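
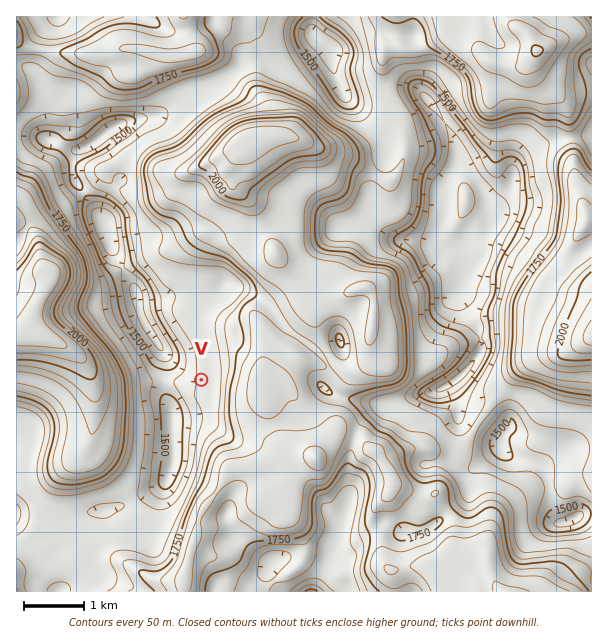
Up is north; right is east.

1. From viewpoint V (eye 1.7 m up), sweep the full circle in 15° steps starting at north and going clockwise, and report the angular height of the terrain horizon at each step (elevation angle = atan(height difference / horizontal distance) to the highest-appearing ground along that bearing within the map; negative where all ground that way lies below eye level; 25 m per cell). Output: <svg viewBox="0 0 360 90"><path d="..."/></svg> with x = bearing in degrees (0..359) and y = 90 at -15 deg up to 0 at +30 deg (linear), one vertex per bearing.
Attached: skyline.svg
<svg viewBox="0 0 360 90"><path d="M0 47l15-2 15 0 15-4 15-5 15-7 15-4 15 0 15 3 15 6 15 8 15-1 15 6 15 8 15 4 15-7 15-9 15-4 15-4 15 1 15 5 15 10 15 8 15-6"/></svg>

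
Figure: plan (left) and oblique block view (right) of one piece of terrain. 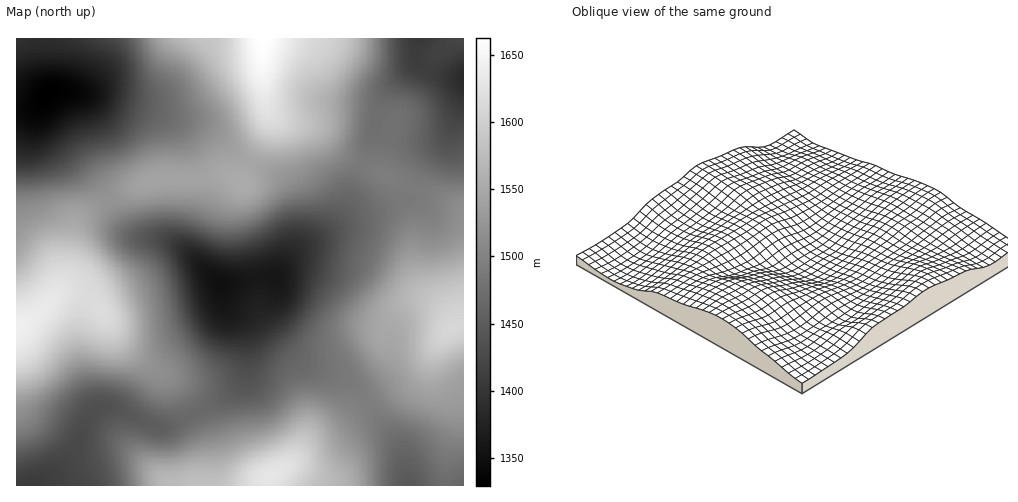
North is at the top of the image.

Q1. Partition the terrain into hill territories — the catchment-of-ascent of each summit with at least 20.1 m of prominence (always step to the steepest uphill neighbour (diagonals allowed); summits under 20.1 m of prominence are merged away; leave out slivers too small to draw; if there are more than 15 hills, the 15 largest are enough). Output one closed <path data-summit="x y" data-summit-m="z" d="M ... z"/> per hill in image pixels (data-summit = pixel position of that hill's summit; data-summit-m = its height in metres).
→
<path data-summit="263 39" data-summit-m="1663" d="M463 38l-446 0-1 72 15-1 12-7 0 7 5 8 50 64 22 40 14 14 31 5 14 6 13 9 30 29 37-7 15 1 10-15 15-15 28-18 17-19 16-45 13-27 3-13 16 6 21 5 24-1 8-4 6-6 13-30z"/><path data-summit="17 328" data-summit-m="1642" d="M42 101l-8 7-18 3 1 375 17 0 23-15 15-18 14-32 10-12 15-2 40 18 15 1 61-31 14-13 6-16-2-32-4-8-16-23-4-18-29-30-13-9-14-6-31-5-11-10-25-44-53-68z"/><path data-summit="453 327" data-summit-m="1610" d="M463 96l-17 45-22 27-10 26-9 6-45 14-62 35-21 24-14 30 0 9 6 14 14 18 17 17 15 8 26 6 19 16 19 29 20 25 11 41 54-1z"/><path data-summit="270 476" data-summit-m="1630" d="M273 277l-14 0-38 8 4 18 16 23 6 19 0 21-2 9-4 7-10 10-17 11-48 23-15-1-35-17-18 0-8 7-14 32-10 14-9 10-22 14 374 1-5-24-5-17-20-25-19-29-19-16-26-6-15-8-17-17-14-18-6-14 0-9 12-23z"/>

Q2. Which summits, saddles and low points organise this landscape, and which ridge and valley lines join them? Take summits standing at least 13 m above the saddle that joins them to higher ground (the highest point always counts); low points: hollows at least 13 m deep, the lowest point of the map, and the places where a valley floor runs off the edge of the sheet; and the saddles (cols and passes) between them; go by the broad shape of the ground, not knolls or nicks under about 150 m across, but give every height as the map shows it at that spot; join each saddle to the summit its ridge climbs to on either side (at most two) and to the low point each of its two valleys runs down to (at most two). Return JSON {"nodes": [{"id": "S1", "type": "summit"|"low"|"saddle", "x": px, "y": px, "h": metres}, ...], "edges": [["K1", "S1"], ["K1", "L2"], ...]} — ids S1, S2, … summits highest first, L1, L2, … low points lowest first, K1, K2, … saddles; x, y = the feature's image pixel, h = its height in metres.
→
{"nodes": [
{"id": "S1", "type": "summit", "x": 263, "y": 40, "h": 1663},
{"id": "S2", "type": "summit", "x": 18, "y": 328, "h": 1642},
{"id": "S3", "type": "summit", "x": 270, "y": 476, "h": 1630},
{"id": "S4", "type": "summit", "x": 454, "y": 327, "h": 1610},
{"id": "L1", "type": "low", "x": 50, "y": 92, "h": 1329},
{"id": "L2", "type": "low", "x": 221, "y": 284, "h": 1350},
{"id": "L3", "type": "low", "x": 463, "y": 78, "h": 1383},
{"id": "L4", "type": "low", "x": 28, "y": 485, "h": 1406},
{"id": "L5", "type": "low", "x": 409, "y": 485, "h": 1445},
{"id": "K1", "type": "saddle", "x": 109, "y": 200, "h": 1521},
{"id": "K2", "type": "saddle", "x": 368, "y": 404, "h": 1494},
{"id": "K3", "type": "saddle", "x": 362, "y": 163, "h": 1488},
{"id": "K4", "type": "saddle", "x": 195, "y": 413, "h": 1468},
{"id": "K5", "type": "saddle", "x": 257, "y": 278, "h": 1361}],
"edges": [["K1", "S1"], ["K1", "S2"], ["K1", "L1"], ["K1", "L2"], ["K2", "S3"], ["K2", "S4"], ["K2", "L2"], ["K2", "L5"], ["K3", "S1"], ["K3", "L2"], ["K3", "L3"], ["K4", "S2"], ["K4", "S3"], ["K4", "L2"], ["K4", "L4"], ["K5", "S1"], ["K5", "S3"], ["K5", "L2"]]}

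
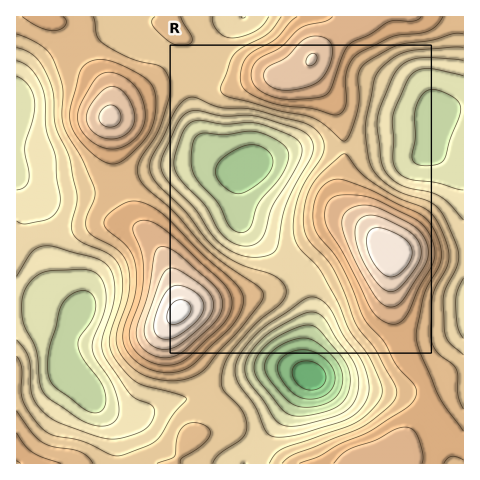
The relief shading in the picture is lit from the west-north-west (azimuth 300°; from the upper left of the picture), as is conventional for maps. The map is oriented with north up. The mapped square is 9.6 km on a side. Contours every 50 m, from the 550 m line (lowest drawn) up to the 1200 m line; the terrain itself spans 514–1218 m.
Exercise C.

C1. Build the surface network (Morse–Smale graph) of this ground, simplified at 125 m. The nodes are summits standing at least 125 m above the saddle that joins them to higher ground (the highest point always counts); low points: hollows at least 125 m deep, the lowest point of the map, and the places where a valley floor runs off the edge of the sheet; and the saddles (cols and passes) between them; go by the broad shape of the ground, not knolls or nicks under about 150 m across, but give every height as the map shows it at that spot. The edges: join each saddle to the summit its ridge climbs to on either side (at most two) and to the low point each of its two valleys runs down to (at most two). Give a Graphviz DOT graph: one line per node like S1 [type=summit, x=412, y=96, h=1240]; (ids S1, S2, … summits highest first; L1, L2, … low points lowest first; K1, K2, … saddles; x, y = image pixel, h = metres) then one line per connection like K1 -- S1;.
graph terrain {
  S1 [type=summit, x=179, y=312, h=1218];
  S2 [type=summit, x=390, y=252, h=1199];
  S3 [type=summit, x=110, y=117, h=1115];
  S4 [type=summit, x=312, y=60, h=1104];
  L1 [type=low, x=311, y=376, h=514];
  L2 [type=low, x=248, y=168, h=615];
  L3 [type=low, x=70, y=374, h=653];
  L4 [type=low, x=435, y=118, h=676];
  K1 [type=saddle, x=425, y=386, h=956];
  K2 [type=saddle, x=120, y=185, h=930];
  K3 [type=saddle, x=344, y=147, h=898];
  K4 [type=saddle, x=214, y=393, h=856];
  K5 [type=saddle, x=301, y=276, h=819];
  K6 [type=saddle, x=260, y=446, h=818];
  K1 -- S2;
  K1 -- L1;
  K1 -- L4;
  K2 -- S1;
  K2 -- S3;
  K2 -- L2;
  K2 -- L3;
  K3 -- S2;
  K3 -- S4;
  K3 -- L2;
  K3 -- L4;
  K4 -- S1;
  K4 -- L1;
  K4 -- L3;
  K5 -- S1;
  K5 -- S2;
  K5 -- L1;
  K5 -- L2;
  K6 -- S1;
  K6 -- S2;
  K6 -- L1;
}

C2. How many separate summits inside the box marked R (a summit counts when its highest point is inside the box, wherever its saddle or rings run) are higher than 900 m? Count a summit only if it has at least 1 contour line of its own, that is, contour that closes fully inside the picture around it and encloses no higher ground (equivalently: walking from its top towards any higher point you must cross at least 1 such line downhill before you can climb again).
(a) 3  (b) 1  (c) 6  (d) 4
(a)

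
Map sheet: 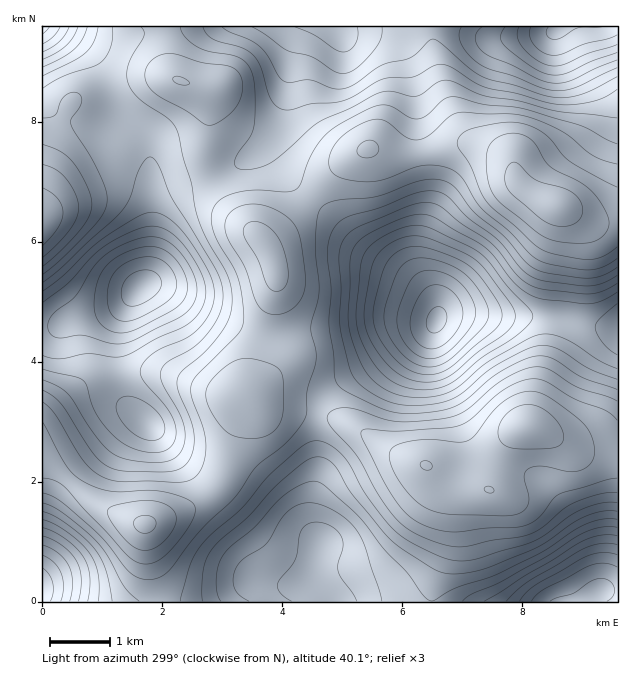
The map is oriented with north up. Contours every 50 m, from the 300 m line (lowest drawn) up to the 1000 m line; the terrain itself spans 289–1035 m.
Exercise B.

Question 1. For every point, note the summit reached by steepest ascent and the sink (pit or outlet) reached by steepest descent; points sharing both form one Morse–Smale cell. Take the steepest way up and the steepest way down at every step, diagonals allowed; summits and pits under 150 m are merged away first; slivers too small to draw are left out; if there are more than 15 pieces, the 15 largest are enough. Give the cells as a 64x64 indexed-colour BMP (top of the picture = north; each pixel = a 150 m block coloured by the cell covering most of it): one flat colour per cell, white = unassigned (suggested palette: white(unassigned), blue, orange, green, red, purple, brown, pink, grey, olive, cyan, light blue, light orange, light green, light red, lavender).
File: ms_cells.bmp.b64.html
<image width="64" height="64" href="data:image/bmp;base64,Qk12CAAAAAAAAHYAAAAoAAAAQAAAAEAAAAABAAQAAAAAAAAIAAATCwAAEwsAABAAAAAAAAAA////ALR3HwAOf/8ALKAsACgn1gC9Z5QAS1aMAMJ34wB/f38AIr28AM++FwDox64AeLv/AIrfmACWmP8A1bDFAIiIiIiIiIZmZmZmZmZmZmZERERERERERERERERERLu7iIiIiIiIhmZmZmZmZmZmZERERERERERERERERERERESIiIiIiIiGZmZmZmZmZmZERERERERERERERERERERERIiIiIiIiGZmZmZmZmZmZkREREREREREREREREREREREiIiIiIiIZmZmZmZmZmZmRERERERERERERERERERERESIiIiIiIhmZmZmZmZmZmZkRERERERERERERERERERERIiIiIiIiGZmZmZmZmZmZmREREREREREREREREREREREiIiIiIiIZmZmZmZmZmZmZERERERERERERERERERERESIiIiIiIZmZmZmZmZmZmZERERERERERERERERERERERIiIiIiCIiJmZmZmZmZmZkREREREREREREREREREREREiIiIgiIiIiJmZmZmZmZmRERERERERERERERERERERESIiIIiIiIiIiJmZmZmZmZERERERERERERERERERERERIiIIiIiIiIiIiZmZmZmZkREREREREREREREREREREREiIIiIiIiIiIiImZmZmZmRERERERERERVVURERERERESIIiIiIiIiIiIiZmZmZmZEREREREREVVVVRERERERERCIiIiIiIiIiIiImZmZmZkRERERERFVVVVVEREREREREIiIiIiIiIiIiIiZmZmZmRERERERVVVVVVVRERERERFUiIiIiIiIiIiIiJmZmZmZEREREVVVVVVVVVERERFVVVSIiIiIiIiIiIiImZmZmZkRERFVVVVVVVVVVRERVVVVVIiIiIiIiIiIiIiJmZmZmRERFVVVVVVVVVVVVVVVVVVUiIiIiIiIiIiIiImZmZmZkVVVVVVVVVVVVVVVVVVVVVSIiIiIiIiIiIiIiZmMzMzVVVVVVVVVVVVVVVVVVVVVVIiIiIiIiIiIiIiIjMzMzNVVVVVVVVVVVVVVVVVVVVVUiIiIiIiIiIiIiIiMzMzMzVVVVVVVVVVVVVVVVVVVVVSIiIiIiIiIiIiIiIjMzMzM1VVVVVVVVVVVVVVVVVVVVIiIiIiIiIiIiIiIiIzMzMzM1VVVVVVVVVVVVVVVVVVUiIiIiIiIiIiIiIiIjMzMzMzM1VVVVVVVVVVVVVVVVVSIiIiIiIiIiIiIiIiMzMzMzMzNVVVVVVVVVVVVVVVVVIiIiIiIiIiIiIiIiIjMzMzMzMzVVVVVVVVVVVVVVVVUiIiIiIiIiIiIiIiIiMzMzMzMzMzVVVVVVVVVVVVVVVSIiIiIiIiIiIiIiIiIzMzMzMzMzMzVVVVVVVVVVVVVTd3ciIiIiIiIiIiIiIjMzMzMzMzMzM1VVVVVVVVUzMzN3d3dyIiIiIiIiIiIiMzMzMzMzMzMzMzMzMzMzMzMzM3d3d3dyIiIiIiIiIiIzMzMzMzMzMzMzMzMzMzMzMzMzd3d3d3ciIiIiIiIiIjMzMzMzMzMzMzMzMzMzMzMzMzN3d3d3d3IiIiIiIiIiMzMzMzMzMzMzMzMzMzMzMzMzM3d3d3d3dyIiIiIiIiIzMzMzMzMzMzMzMzMzMzMzMzMzd3d3d3d3IiIiIiIiIjMzMzMzMzMzMzMzMzMzMzMzMzN3d3d3d3ciIiIiIiIjMzMzMzMzMzMzMzMzMzMzMzMzM3d3d3d3dyIiIiIiIiMzMzMzMzMzMzMzMzMzMzMzMzMzd3d3d3d3IiIiIiIiEzMzMzMzMzMzMzMzMzMzMzMzMzN3d3d3d3ciIiIiIiEREzMzMzMzMzMzMzMzMzMzMzMzM3d3d3d3dyIiIiIiERERMzMzMzMzMzMzMzMzMzMzMzERd3d3d3d3IiIiIiERERETMzMzMzMzMzMzMzMzMzMRERF3d3d3d3ciIiIiERERERMzMzMzMzMzMzMzMzMzEREREXd3d3d3dyIiIiERERERETMzMzMzMzMzMzMzMxERERERd3d3d3d3IiIiIREREREREzMzMzMzMzMzMzMxERERERF3d3d3d3ciIiIhERERERERMzMzMzMzMzMzMzEREREREXd3d3d3dyIiIhERERERERETMzMzMzMzMzMzERERERERl3d3d3d3IiIiERERERERERETMzMzMzMzMzERERERERGXd3d3d3ciIiIREREREREREREREREREzMxEREREREREZd3d3d3ciIiIhERERERERERERERERERERERERERERERmXd3d3ciIiIiERERERERERERERERERERERERERERERGZd3d3ciIiIiIREREREREREREREREREREREREREREREZmXd3ciIiIiIiERERERERERERERERERERERERERERERmZd3dyIiIiIiIRERERERERERERERERERERERERERERGZmZd3IiIiIiIhEREREREREREREREREREREREREREREZmZmZoiIiIiIRERERERERERERERERERERERERERERERmZmZmqqqqhERERERERERERERERERERERERERERERERGZmZmqqqqqEREREREREREREREREREREREREREREREREZmZmaqqqqoRERERERERERERERERERERERERERERERERmZmaqqqqqhERERERERERERERERERERERERERERERERGZmqqqqqqqEREREREREREREREREREREREREREREREREZmqqqqqqqoRERERERERERERERERERERERERERERERER"/>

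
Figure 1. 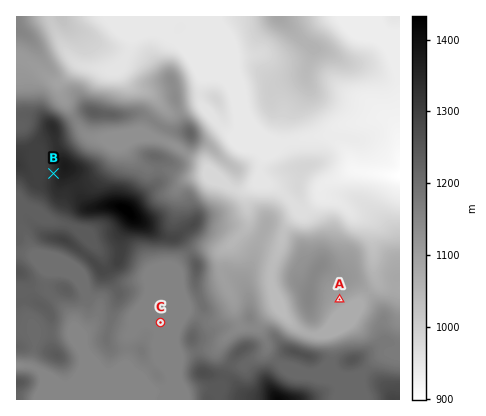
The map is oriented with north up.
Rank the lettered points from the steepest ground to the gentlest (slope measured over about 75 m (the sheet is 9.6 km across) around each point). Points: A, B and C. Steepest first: B A C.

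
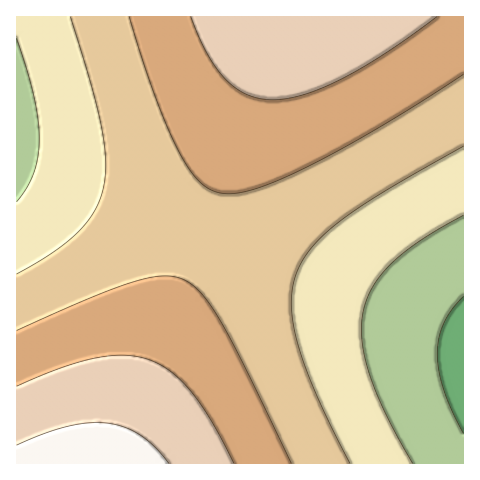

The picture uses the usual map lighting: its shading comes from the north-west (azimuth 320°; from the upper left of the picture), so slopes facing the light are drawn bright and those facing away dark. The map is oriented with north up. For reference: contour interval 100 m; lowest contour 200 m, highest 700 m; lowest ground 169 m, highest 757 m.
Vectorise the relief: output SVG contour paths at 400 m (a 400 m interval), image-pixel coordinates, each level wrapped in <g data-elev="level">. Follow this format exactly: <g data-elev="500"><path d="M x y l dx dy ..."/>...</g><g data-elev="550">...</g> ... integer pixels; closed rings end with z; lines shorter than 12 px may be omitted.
<g data-elev="400"><path d="M350 463l-33-66-19-51-5-21-2-19 1-16 4-16 7-14 9-12 12-13 16-14 45-30 78-45"/><path d="M70 17l21 66 10 43 5 34-2 27-9 23-17 22-25 20-36 22"/></g>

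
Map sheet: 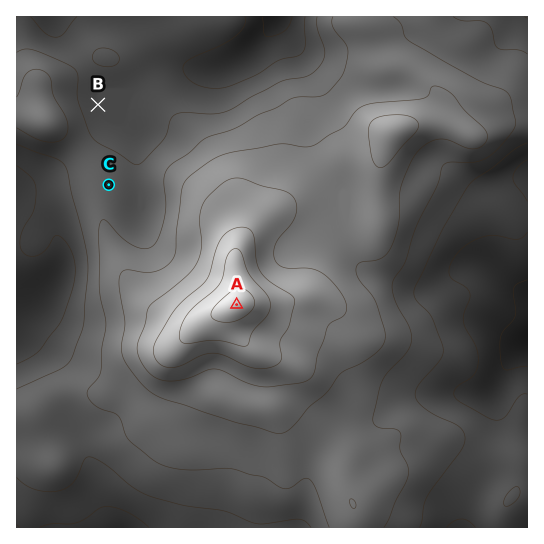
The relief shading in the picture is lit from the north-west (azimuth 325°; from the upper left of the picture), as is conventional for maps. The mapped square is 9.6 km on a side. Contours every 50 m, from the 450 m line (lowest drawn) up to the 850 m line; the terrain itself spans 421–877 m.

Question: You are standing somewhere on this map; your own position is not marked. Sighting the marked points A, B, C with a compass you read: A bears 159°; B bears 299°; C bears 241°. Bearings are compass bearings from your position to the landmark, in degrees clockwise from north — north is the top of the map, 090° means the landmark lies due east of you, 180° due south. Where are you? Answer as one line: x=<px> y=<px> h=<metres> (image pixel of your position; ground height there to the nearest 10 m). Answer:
x=176 y=148 h=570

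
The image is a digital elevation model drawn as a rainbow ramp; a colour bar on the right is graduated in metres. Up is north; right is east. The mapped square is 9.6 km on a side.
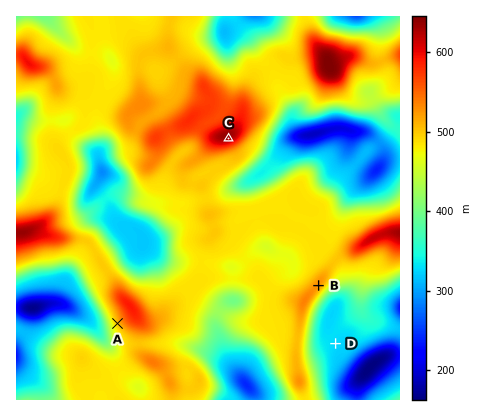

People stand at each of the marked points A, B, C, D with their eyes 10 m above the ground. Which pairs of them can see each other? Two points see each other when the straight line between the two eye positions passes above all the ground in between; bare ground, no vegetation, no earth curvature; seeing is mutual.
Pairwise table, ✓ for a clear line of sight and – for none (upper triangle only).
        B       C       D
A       –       –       –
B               ✓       ✓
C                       –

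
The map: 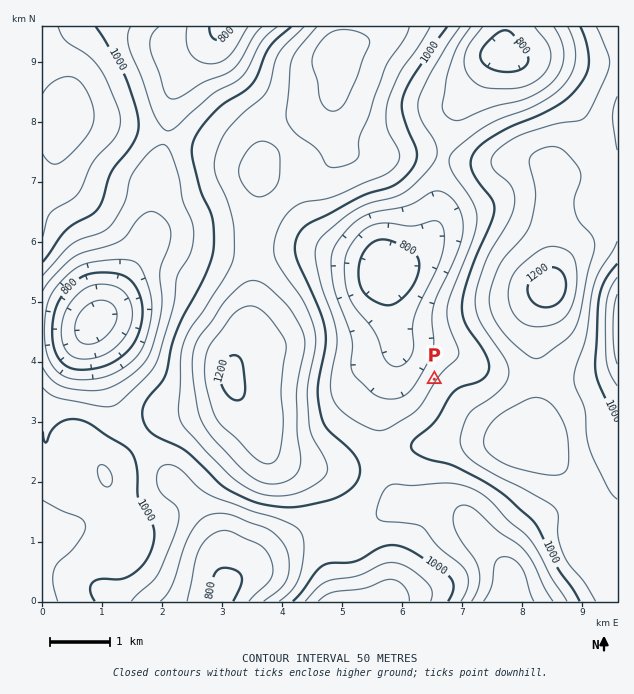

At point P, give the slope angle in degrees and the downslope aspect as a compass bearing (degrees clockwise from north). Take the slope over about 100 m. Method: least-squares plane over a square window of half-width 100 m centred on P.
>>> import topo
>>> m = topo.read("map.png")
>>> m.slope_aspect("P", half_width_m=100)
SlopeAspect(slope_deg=10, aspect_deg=303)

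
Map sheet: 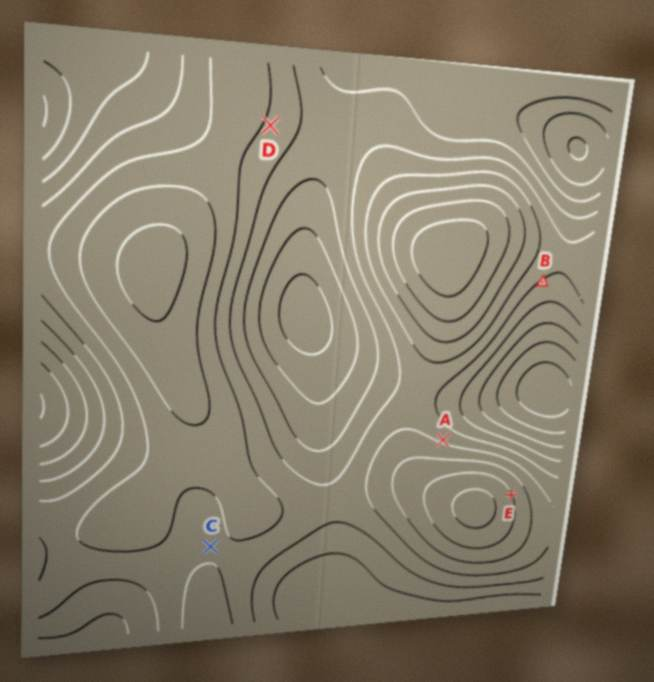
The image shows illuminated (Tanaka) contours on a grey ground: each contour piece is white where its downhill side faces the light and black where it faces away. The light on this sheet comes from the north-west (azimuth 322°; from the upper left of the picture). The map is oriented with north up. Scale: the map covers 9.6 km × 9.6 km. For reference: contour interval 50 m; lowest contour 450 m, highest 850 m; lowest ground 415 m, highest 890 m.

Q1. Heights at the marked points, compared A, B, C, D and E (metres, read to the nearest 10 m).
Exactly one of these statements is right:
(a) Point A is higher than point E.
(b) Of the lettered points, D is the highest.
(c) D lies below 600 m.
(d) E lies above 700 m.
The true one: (d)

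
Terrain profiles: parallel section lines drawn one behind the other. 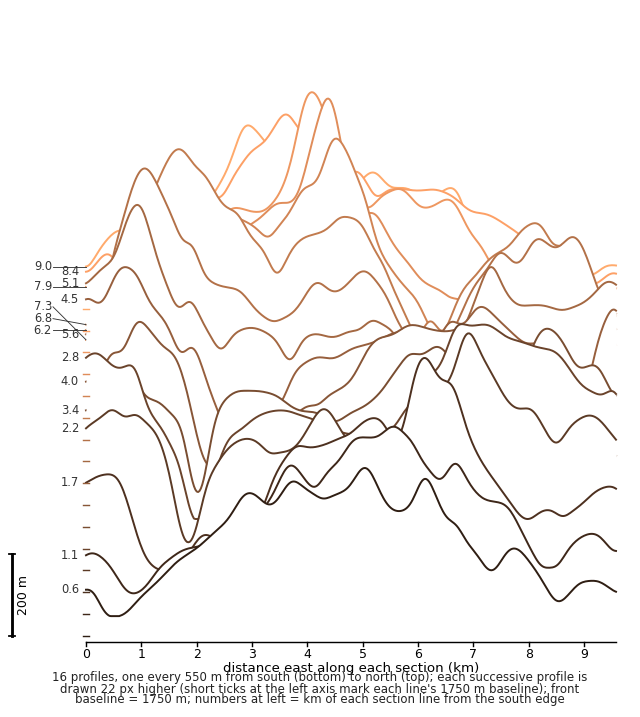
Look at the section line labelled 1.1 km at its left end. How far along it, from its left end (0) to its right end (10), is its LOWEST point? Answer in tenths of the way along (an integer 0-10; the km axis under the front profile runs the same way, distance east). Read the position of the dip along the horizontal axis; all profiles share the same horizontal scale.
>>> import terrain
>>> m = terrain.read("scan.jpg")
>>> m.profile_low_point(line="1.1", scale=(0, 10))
1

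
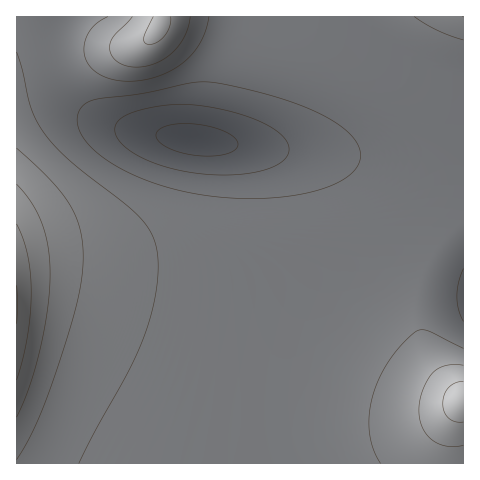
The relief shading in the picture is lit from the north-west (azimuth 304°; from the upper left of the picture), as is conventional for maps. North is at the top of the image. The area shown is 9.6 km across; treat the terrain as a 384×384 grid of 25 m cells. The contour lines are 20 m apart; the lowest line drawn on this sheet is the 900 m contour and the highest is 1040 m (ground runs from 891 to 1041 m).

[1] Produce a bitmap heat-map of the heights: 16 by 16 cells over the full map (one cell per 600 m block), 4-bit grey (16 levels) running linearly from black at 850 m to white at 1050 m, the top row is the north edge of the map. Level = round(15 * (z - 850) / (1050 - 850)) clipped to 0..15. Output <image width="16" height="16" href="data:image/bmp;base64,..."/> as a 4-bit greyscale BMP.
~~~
<image width="16" height="16" href="data:image/bmp;base64,Qk32AAAAAAAAAHYAAAAoAAAAEAAAABAAAAABAAQAAAAAAIAAAAATCwAAEwsAABAAAAAAAAAAAAAAABEREQAiIiIAMzMzAERERABVVVUAZmZmAHd3dwCIiIgAmZmZAKqqqgC7u7sAzMzMAN3d3QDu7u4A////AJmIiIiIiImaqYiIiIiIiau5mIiIiIiJq8qYiIiIiIiaypmIiIiIiIjbmYiIiIiIh9upiIiIiIiH26mIiIiIiIfLqYiId3d3d7qYh3d3d3d3qYdlVVZnd3eYdkQ0RWZ3d4d2VVVmd3d3iHiHd3d3d3eIiqmHd3d3d4iJu5h4d3iJ"/>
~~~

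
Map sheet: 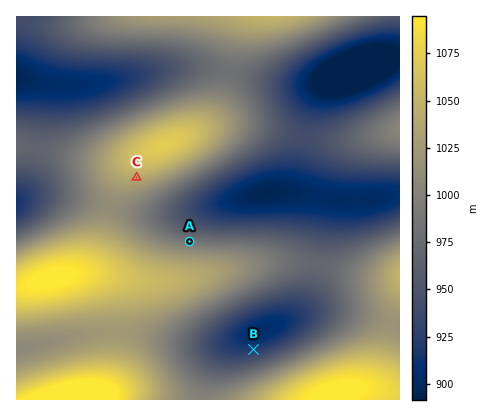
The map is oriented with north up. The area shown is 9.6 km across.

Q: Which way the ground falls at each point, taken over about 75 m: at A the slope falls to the N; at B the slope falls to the N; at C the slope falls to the S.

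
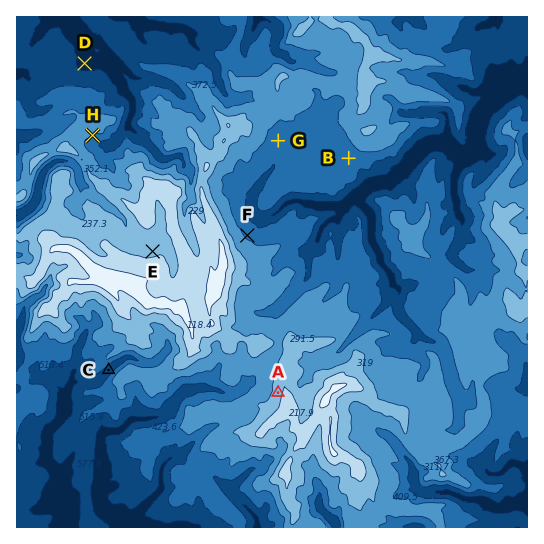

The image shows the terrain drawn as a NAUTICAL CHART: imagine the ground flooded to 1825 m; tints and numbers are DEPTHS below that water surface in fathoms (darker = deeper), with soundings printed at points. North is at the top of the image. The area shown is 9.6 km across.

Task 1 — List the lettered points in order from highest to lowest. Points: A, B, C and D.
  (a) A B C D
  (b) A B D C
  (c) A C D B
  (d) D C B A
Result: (a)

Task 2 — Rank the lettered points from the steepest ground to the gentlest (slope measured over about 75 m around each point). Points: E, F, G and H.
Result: H F E G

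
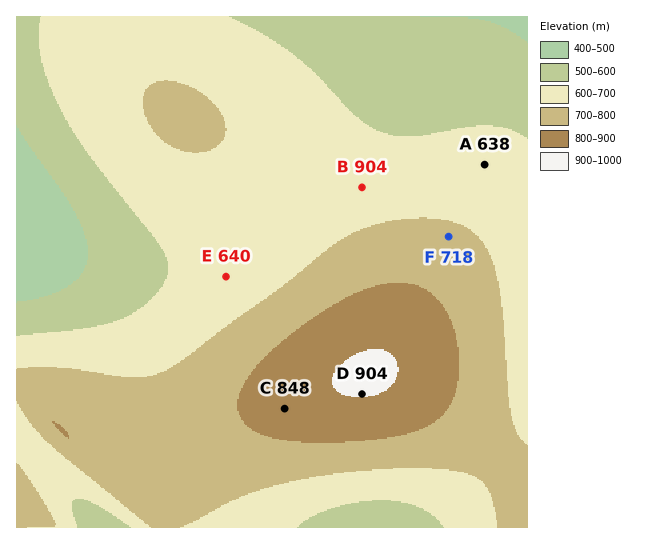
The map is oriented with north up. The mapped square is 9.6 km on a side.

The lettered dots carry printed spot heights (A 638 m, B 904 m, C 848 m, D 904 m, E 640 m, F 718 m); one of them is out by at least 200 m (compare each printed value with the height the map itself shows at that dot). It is B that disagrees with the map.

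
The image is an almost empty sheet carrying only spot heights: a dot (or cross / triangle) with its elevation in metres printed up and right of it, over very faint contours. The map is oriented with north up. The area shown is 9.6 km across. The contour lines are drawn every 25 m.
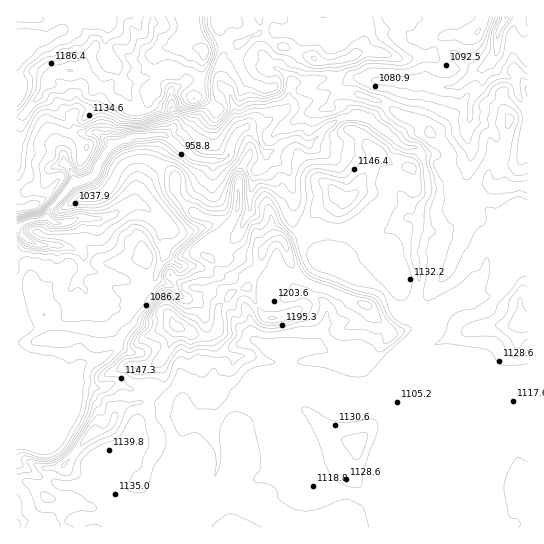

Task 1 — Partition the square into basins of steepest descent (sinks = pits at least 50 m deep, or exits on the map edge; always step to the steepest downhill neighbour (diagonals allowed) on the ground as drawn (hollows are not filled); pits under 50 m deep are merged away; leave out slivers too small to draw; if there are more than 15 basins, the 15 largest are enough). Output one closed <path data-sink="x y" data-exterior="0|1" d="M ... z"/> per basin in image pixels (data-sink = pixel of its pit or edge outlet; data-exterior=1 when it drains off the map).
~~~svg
<path data-sink="17 227" data-exterior="1" d="M363 16l-180 0 2 18-4 7-10 6-10 2-16 22-22 10-10 2-7 5-9-1-6-10-9-8-27 2-7 4-1 8-7 12-12 15-6 6-6 2 0 363 14 2 7 4 9 10 13 4 4 8-2 12 4 7 463-1 0-340-22-2-13 2-7-3-12 5-19 2-10-20 3-5 0-13-8-12-11-8 0-3-7-7-27-11-14-11-24-8-10 0-11-8 0-23 19-7 8-10z"/><path data-sink="506 17" data-exterior="1" d="M527 16l-162 0-2 29-8 10-19 7 1 11-2 9 7 9 5 2 10 0 24 8 14 11 27 11 7 7 0 3 11 8 8 12 0 13-3 5 10 20 19-2 12-5 7 3 34 0z"/><path data-sink="17 53" data-exterior="1" d="M182 16l-165 0-1 101 6-1 6-6 12-15 7-12 1-8 7-4 27-2 9 8 6 10 6 1 10-5 10-2 22-10 16-22 10-2 10-6 4-7 0-11z"/><path data-sink="17 527" data-exterior="1" d="M26 481l-10 1 0 45 47 1-2-25-15-6-9-10z"/>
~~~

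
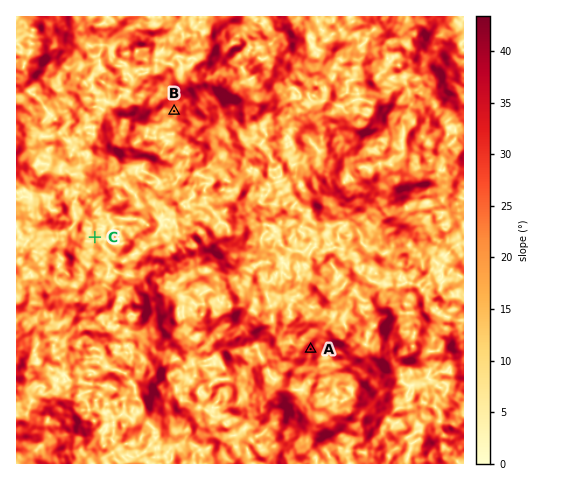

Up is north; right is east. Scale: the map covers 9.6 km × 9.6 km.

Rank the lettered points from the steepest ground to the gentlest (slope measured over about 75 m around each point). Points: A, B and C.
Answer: A B C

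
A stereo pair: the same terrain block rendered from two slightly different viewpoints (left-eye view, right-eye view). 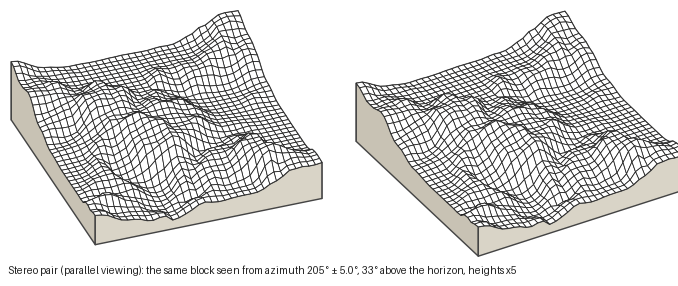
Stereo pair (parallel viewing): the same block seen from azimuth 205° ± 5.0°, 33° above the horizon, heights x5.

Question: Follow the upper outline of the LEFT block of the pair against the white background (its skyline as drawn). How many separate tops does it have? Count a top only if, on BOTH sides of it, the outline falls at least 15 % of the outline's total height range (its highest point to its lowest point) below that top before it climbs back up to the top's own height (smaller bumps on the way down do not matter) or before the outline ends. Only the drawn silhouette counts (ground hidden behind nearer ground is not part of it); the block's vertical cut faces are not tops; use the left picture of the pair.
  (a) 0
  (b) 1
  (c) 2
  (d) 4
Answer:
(b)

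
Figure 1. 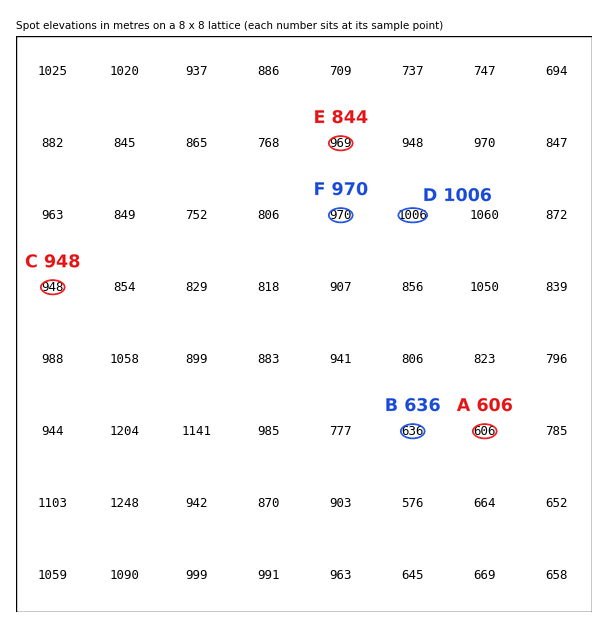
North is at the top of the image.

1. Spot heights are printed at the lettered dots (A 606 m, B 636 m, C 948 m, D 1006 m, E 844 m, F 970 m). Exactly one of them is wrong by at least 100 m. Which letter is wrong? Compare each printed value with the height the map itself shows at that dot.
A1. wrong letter E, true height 969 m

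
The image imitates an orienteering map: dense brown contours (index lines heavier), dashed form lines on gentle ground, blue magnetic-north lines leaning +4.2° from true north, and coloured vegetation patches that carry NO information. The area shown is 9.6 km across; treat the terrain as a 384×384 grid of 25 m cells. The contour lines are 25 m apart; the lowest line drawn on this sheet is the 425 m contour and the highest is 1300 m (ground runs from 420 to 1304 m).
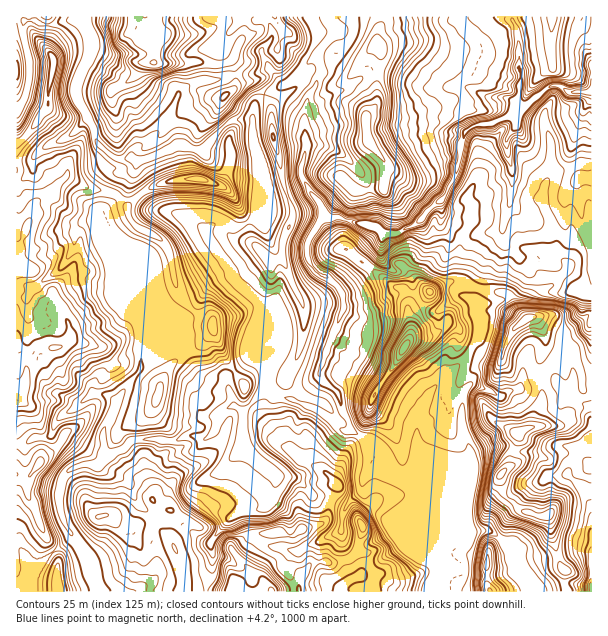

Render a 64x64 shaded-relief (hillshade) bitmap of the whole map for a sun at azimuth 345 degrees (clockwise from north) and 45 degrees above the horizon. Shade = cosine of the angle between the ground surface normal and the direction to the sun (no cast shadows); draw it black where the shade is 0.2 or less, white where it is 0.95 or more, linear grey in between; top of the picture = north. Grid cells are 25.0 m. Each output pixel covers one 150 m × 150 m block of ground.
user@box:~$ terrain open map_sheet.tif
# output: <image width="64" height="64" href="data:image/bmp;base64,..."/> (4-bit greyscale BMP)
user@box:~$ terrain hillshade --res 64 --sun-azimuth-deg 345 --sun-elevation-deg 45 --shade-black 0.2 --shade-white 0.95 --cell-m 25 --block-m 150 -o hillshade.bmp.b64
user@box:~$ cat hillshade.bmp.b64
<image width="64" height="64" href="data:image/bmp;base64,Qk12CAAAAAAAAHYAAAAoAAAAQAAAAEAAAAABAAQAAAAAAAAIAAATCwAAEwsAABAAAAAAAAAAAAAAABEREQAiIiIAMzMzAERERABVVVUAZmZmAHd3dwCIiIgAmZmZAKqqqgC7u7sAzMzMAN3d3QDu7u4A////AKq7upqqmIibu6qs3Ku727qJmau7mJdnqrup3LuqmJhCqru5mqqpiIq6qqzcy7zMy4iImrupmYiqu6m6u6mIh1SqvLmaqqmIiaqqrM3M3Lu8p3iImru7uqqrqqiqqZmahaqb2pqqqZiZmqqszM3dy73Lq6iJrMzLqqq7uJqqqrunqYe8qpmJmZmaqqzLzMy6qs3d25qazLqqu7zpqqqImZeZhou5dniZqquped/suoiGiszcibu6qqq7zfuIiGZ4h5mJmqdVaJqqu6l27//tyrh2esqHm6qqqqq86lRDRVZ3mZmqhmd5q6q7q7qv////7cp3uriaqqqqqqd2MQJFRXeYmKqIq6q8uqq9zLrO///u7bjO2YmaqqqqpzRUWKhWd5iXqpvd3Myqu7zcqqu83t3dyJ7rmZmqqqq5RHre7ZeIiYebvd3t27q6rMu7uqq93cuoW9yqqqqqqrp2nN7/2ZiYZoze3u3LzLl5zMu7u7ztuqlnvLu7qqqqupiJvO7sqZlCa+7u3LzNy2WLu7u7q7uqq4eru7q6qqq6qnVoq8uYu2EWvd3czMzNuGeru6qod5vMl5q7maqqqqq9pUVnmqnMpRFYm83czLzMqIq6qXZprMy4mqqZmqmZqb3adniJq8zbYjZ5q93dy7vLmKqnZ5u8zMqqqZmZmYmYrNqHipmrq822RXmXnMy7ury5qpiau7u83KqImamZmZZ5qGVWd4mIm9tlaalmZmeamrmaqru8y7zMZmiZqpmahEaahTI0V4dnzsdXu5dVZ4mZu5q8zMzcu7ggWJmqqqqFWd7al3dmdnZ87Hasupd4iamrqszd3dy6t0A3mZqqqoet7u3MuoZ4h2e9uJu7qHeJmIqozN3cy6uogxaJmqqqme7t3bu7p5mZdWm5iru6d4mZmYacy7uru6q6A3mauqq+3MzMuqqpqYd1Vphnq7uXiJmamHqpmrzKrM5QSImrqd+2eru6qZqphmd2eGaLzKd4iJmsmaqZq7ms3tAFiJq6rIRXmqqqqqqYd3Voh2rMyGd2eLy6u6iKu7ze2ABHiaqqp1iaqqqru5l3VlV5mbzKhlVWq7q7uHjMu93LEANoibvKeJqZqqu7qodmVWeaq7uodkWKqqu5d7y7zMugADaHrMyXmpmqq7u7uoiamImqq7qXVWmqq7p3nMu8zNkiI3ebzLV5mJq7u7zLqrvLmaqqqqh1WKqquod8y7vM3pd0V4rMxkZ4mru7u7u6qry6qqqqupZXmqqqh2rMu6veyrl5mrvMZXeKqbuqqrqru7qqqqrMuXeaqqmHeMy6mr3KvKqqvN7syprLu7qru7u7uqqpms3bupmqmZiHu6mJvLh7yqqs7///7N6sy7u7uqqqqqmazdzLqImKqqqqqYm8t0e7qqvv////7prNy7qZqqqqqaq8zLqYeJu8y4mImszMqJmqvM3u3Lu7h4zbqYmqqqqqqru7qZhnm8zJZ3i+7d/surzd3czLmJqYiMyqmaqqqqqqu7qpmHeau2Vmeu7e7u7dzN3cy7u5iaupi7q6qqqqqpq7upmIqIjGRFes/tzdzd3czMy7u7uZqqqZyrqqqpmamrupmIvJd7iHesz//t3c3MzMy7u7u7mqqqq6qqqYeKqquqmqvcpUrMzMy+//3dzLu7vLu7u7uqmaqruqqYeLy7uqqrzdy1Fu7+3cvf/+3cuqq7vMy7u6uoiJm6qpis3Muqqqq8vMgiv/67pkSu/dy6mau7u7u7q7mHeJqqmbzMupmZhoqry2N8yTABIQTe27qpm8uqu7usupd4iJmqd4iHd2VDeaq7mIcwAAATID7sqqqauqqru7zLqHh3ebyDESIhERV5qpuahDRCIBMxA826qpq7qqq7vMy6d3ibzdkwAAACZ3mqmpoyV5l2VEMgXtuqqsu6qbvLzMuHm8zN7sp2VpuoeaqYp0V6vLqFZ3Qd7Kqry7upqrm8zKibu7ze//7u7riJqZepq8zLqpeJqUfsupvLy6qZmKzMyYq7q7zu//7tt3moloze7aiKqqqqdtzLrLzLu8qni93bibmJmaze3Mu4ipeWfN7ch4q6qqqXzMu8vcuqzcdXre2ZplaIeKuorLmaiJeKvLmYmqq6qpe93Kzey6q93GNXrcqGZXiXeIZs2Yqah5mqu7qqmqqphp/+uv27uqzexTRZyohmZ4l3iEXLiquHiaqrupeJmZl0Ou7r3Lu6rM3aVWe5d3dniZiZcUiau4eJmZqrlmiaqYYyNZy926qrzN2Hiqh3h2Z4qqmFE2m8h3mqqr23WKqqqYdVV6zuqarK3KeLqYh3dmirqZlBN6yneaq73tloqruqqqmGiN/r3LjMpXqqqnZmZ5qrzbQSerl3uqvN23iqq7uql2aIO/uap7uzSbzduGQ0Voq82nVXiqiruqzLd5mZqqmIdothRDNXq7Qnvd7aYwAEVniamJZHqpvLqrplaJmZmZmXiqYSVmiqpzas3cqXQzZ3iYiIl0R6qry6qWVWiJmaqpeZqpiIaqi7Z5vMmaqoeKu7uYmYhVirvMuZhlV4maqql4mqqZhbmuypmrhYmqhWeau6doqWV5u7zLqYdniaqqqomaqYiGyu7bqqlniqqXd3ibyWapd4mrvMy6qZmaq7uqmZqpiJi87cy7qJuqqqqaqpq8qYq6mqqrvLqqmqq7u7upmql4mb3bvLuZvLqqqqvLqbzLisy6qqq8upmZq7u7u8maqXiZ"/>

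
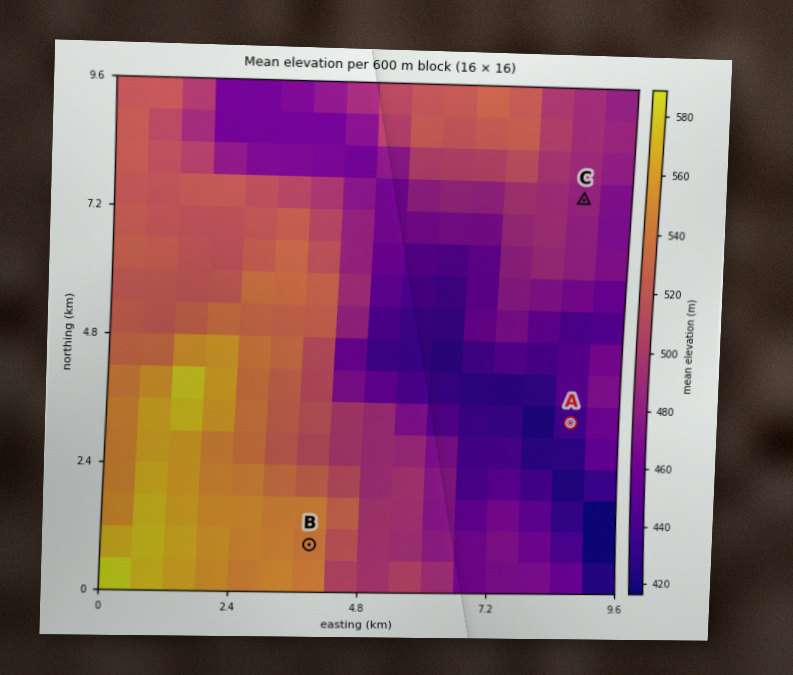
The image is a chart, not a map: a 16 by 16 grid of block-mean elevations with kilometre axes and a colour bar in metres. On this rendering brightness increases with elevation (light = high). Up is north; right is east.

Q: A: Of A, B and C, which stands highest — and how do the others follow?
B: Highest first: B C A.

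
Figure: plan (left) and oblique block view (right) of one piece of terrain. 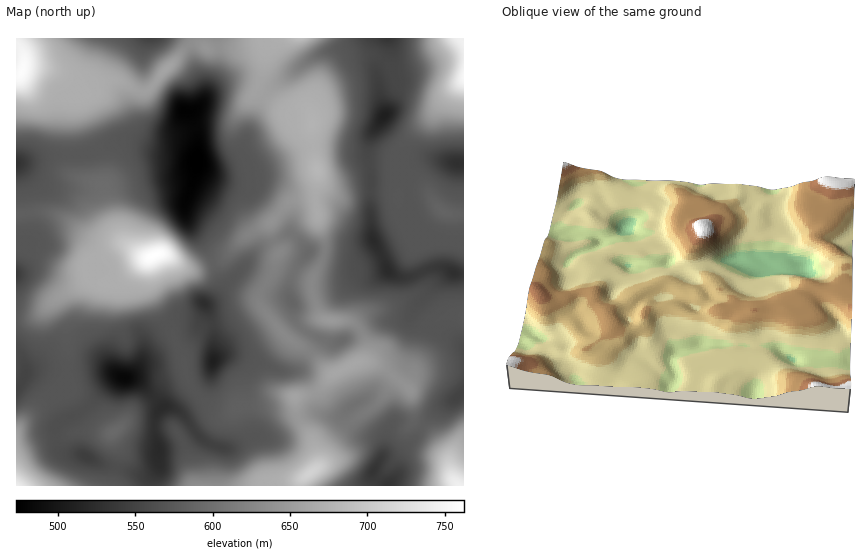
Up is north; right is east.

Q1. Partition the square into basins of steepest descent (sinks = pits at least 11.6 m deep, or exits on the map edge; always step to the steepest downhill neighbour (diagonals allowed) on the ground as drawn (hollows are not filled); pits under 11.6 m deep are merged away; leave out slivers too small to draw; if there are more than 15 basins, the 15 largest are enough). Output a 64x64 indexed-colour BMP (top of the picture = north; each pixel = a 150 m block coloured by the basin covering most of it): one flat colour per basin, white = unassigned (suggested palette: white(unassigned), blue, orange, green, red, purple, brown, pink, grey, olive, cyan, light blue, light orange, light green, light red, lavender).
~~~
<image width="64" height="64" href="data:image/bmp;base64,Qk12CAAAAAAAAHYAAAAoAAAAQAAAAEAAAAABAAQAAAAAAAAIAAATCwAAEwsAABAAAAAAAAAA////ALR3HwAOf/8ALKAsACgn1gC9Z5QAS1aMAMJ34wB/f38AIr28AM++FwDox64AeLv/AIrfmACWmP8A1bDFAAAAAAAAAAAiIiIiIiIiIiIiIiIiJ3d3d3d3d3d3d3d+AAAAAAAAACIiIiIiIiIiIiIiIiIid3d3d3d3d3d3d+4AAAAAAAAAIiIiIiIiIiIiIiIiIiInd3d3d3d3d3d37gAAAAAAAAACIiIiIiIiIiIiIiIiIiN3d3d3d3d3d3fuAAAAAAAAAAIiIiIiIiIiIiIiIiIiI3d3d3d3d3d3d+4gAAAAAAAAIiIiIiIiIiIiIiIiIiIjN3d3d3d3d3d+7iIiAAAAAAAiIiIiIiIiIiIiIiIiIjM3d3d3d3d3d+7uIiIiIgAAAiIiIiIiIiIiIiIiIiIiMzN3d3d3d3d+7u4iIiIiIiIiIiIiIiIiIiIiIiIiIiMzMzd3d3d3d+7u7gIiIiIiIiIiIiIiIiIiIiIiIiIiMzMzM3d3d3d+7u7uACIiIiIiIiIiIiIiIiIiIiIiIiIzMzMzM3d3d37u7u4AAiIiIiIiIiIiIiIiImZmYiIiIjMzMzMzN3d3fu7u7gAAAiIiIiIiIiIiIiImZmZmZmIiMzMzMzMzd3d+7u7uAAAAAiIiIiIiIiIiImZmZmZmZmZmYzMzMzM3d+7u7u4AAAACIiIiIiIiIiImZmZmZmZmZmZmMzMzMzN67u7u7gAAAAIiIiIiIiIiImZmZmZmZmZmZmZjMzMzM6ru7u7uAAAAAiIiIiIiIiIiZmZmZmZmZmZmZogzMzM6qq7u7u4AAAACIiIiIiIiIiJmZmZmZmZmZmZmiIgzOqqqru7u7gAAAAIiIiIiIiIiImZmZmZmZmZmZmiIiIiqqqqu7u7uAAAAAiIiIiIiIiIpZmZmZmZmZmZmiIiIiKqqqqru7u4AAAACIiIiIiIiIimWZmZmZmZmZoiIiIiIqqqqqu7u7gAAAAIiIiIiIiIimZlmZmZmZmaIiIiIiIiqqqqq7u7uAAAAAiIiIiIiIiKZmZZmZmZmZoiIiIiIiqqqqqqu7u4AAAACIiIiIiIiKZmZmZZmZmZoiIiIiIiqqqqqqqru7t3QACIiIiIiIiIpmZmZmZlmZoiIiIRERESqqqqqqqqq3d0AIiIiIiIiIpmZmZmZmZloiIiIhERERERKqqqqqqrd3d0iIiIiIiIimZmZmZmZmZiIiIiERERERERKqqqqqt3d3dIiIiIiIimZmZmZmZmZmIiIiERERERERERKqqqq3d3d3dIiIiIiKZmZmZmZmZmYiIiIRERERERERESqqqrd3d3d3SIREiIpmZmZmZmZmZmIiIhERERERERERKqqqt3d3d3d0RERIimZmZmZmZmZmZiIiIREREREREREqqqq3d3d3d3RERESKZmZERmZmZmZmIiIhERERERERESqqqrd3d3d3d3REREZmRERERGZmZmYiIiIRERERERESqqqqt3d3d3d3d0RERERERERERmZmZmIiIhERERERERKqqqq3d3d3d3d3dEREREREREREZmZmIiIiEREREREREqqqqrd3d3d3dVVURERERERERERGZmYiIiIREREREREQzOqqt3d3d3VVVURERERERERERERmYiIiIhEREREREQzMzqq3d3d3VVVVRERERERERERERERiIiIhERERERERDMzOqrd3d1VVVVREREREREREREREREYiIiERERERERDMzM6qlVVVVVVVVERERERERERERERERGIiIREREREREMzMz//VVVVVVVVURERERERERERERERERiIhEREREREQzMz//9VVVVVVVUREREREREREREREREREREURERERERDMz///1VVVVVVVRERERERERERERERERERERRERERERE//////VVVVVVURERERERERERERERERERERFERERERET/////9VVVVVURERERERERERERERERERERETMzRERET//////1VVVVURERERERERERERERERERERERMzMzNERP//////VVVVVREREREREREREREREREREREREzMzMzMz//////9VVVVVERERERERERERERERERERERETMzMzMzM//////1VVVVURERERERERERERERERERERETMzMzMzMz//////VVVVVRERERERERERERERERERERERMzMzMzMzM/////9VVVVVEREREREREREREREREREREREzMzMzMzMzP////1VVVVURERERERERERERERERERERETMzMzMzMzMz////VVVVVRERERERERERERERERERERERMzMzMzMzMzM///9VVVVVERERERERERERERERERERERszMzMzMzMzMzP//1VVVVURERERERERERERERERERu7uzMzMzMzMzMzM///VVVVVRERERERERERERERERERu7u7MzMzMzMzMzMzP/9VVVVVzBERERzBERERERERERu7u7uzMzMzMzMzMzMz/1VVVVzMwRERzMwRERERERERG7u7u7MzMzMzMzMzMzM/VVVVzMzMzMzMzMEREREREREbu7u7uzMzMzMzMzMzMzMVVczMzMzMzMzMwRERERERERu7u7u7szMzMzMzMzMzMxzMzMzMzMzMzMzMERERERERG7u7u7u7MzMzO7u7MzMzHMzMzMzMzMzMzMzBERERERERu7u7u7u7uzu7u7u7MzMczMzMzMzMzMzMzMwRERERERG7u7u7u7u7u7u7u7uzM8zMzMzMzMzMzMzMzMzBEREREbu7u7u7u7u7u7u7u7sz"/>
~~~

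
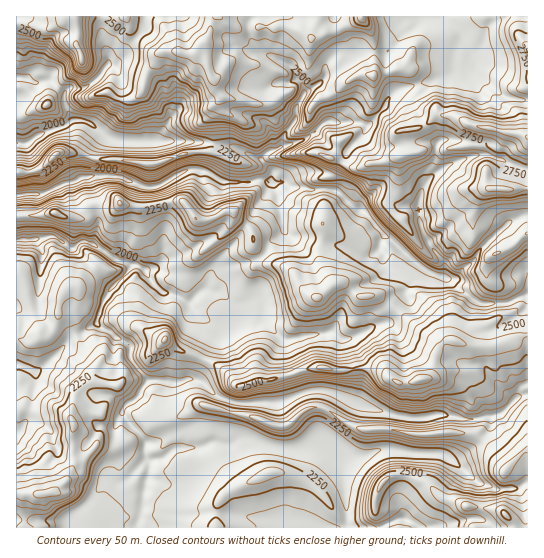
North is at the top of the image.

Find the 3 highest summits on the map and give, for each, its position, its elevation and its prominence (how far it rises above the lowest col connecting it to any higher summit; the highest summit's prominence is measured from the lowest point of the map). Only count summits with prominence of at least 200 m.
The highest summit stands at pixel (505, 514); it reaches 2766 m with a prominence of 402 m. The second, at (422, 379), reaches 2741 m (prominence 370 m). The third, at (82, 59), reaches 2730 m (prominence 243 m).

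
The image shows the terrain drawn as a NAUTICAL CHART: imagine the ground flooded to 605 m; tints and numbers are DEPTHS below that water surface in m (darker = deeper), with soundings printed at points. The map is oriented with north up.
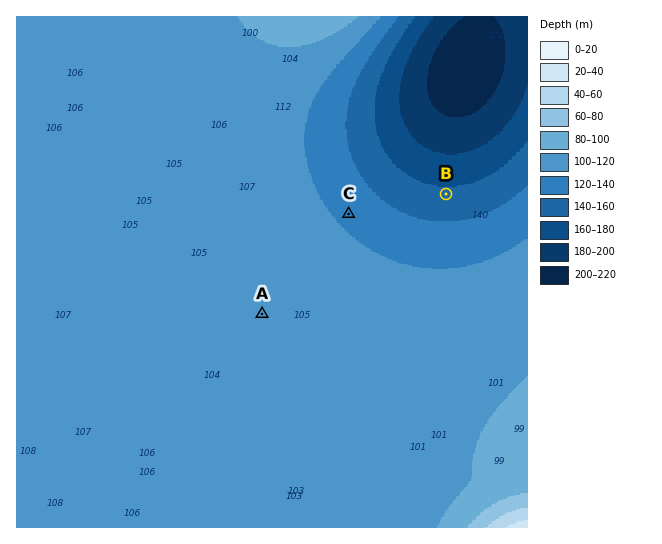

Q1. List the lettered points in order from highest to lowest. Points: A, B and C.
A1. A C B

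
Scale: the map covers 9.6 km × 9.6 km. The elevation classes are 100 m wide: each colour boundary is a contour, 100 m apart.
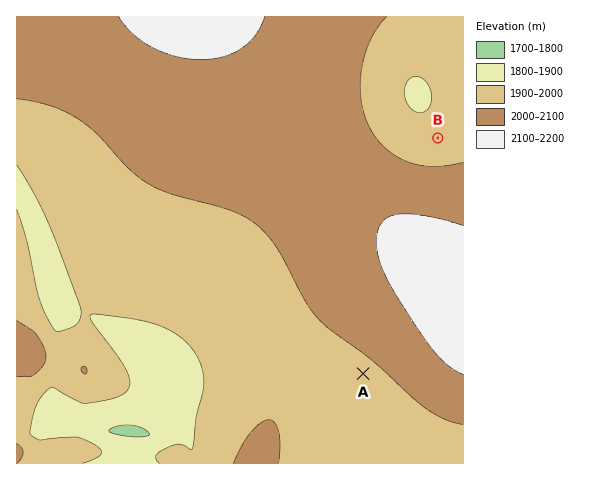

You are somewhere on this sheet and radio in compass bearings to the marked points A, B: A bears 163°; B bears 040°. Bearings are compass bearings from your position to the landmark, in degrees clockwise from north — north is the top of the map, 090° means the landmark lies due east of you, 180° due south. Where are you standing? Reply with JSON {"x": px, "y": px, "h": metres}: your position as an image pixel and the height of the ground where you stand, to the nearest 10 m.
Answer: {"x": 330, "y": 266, "h": 2040}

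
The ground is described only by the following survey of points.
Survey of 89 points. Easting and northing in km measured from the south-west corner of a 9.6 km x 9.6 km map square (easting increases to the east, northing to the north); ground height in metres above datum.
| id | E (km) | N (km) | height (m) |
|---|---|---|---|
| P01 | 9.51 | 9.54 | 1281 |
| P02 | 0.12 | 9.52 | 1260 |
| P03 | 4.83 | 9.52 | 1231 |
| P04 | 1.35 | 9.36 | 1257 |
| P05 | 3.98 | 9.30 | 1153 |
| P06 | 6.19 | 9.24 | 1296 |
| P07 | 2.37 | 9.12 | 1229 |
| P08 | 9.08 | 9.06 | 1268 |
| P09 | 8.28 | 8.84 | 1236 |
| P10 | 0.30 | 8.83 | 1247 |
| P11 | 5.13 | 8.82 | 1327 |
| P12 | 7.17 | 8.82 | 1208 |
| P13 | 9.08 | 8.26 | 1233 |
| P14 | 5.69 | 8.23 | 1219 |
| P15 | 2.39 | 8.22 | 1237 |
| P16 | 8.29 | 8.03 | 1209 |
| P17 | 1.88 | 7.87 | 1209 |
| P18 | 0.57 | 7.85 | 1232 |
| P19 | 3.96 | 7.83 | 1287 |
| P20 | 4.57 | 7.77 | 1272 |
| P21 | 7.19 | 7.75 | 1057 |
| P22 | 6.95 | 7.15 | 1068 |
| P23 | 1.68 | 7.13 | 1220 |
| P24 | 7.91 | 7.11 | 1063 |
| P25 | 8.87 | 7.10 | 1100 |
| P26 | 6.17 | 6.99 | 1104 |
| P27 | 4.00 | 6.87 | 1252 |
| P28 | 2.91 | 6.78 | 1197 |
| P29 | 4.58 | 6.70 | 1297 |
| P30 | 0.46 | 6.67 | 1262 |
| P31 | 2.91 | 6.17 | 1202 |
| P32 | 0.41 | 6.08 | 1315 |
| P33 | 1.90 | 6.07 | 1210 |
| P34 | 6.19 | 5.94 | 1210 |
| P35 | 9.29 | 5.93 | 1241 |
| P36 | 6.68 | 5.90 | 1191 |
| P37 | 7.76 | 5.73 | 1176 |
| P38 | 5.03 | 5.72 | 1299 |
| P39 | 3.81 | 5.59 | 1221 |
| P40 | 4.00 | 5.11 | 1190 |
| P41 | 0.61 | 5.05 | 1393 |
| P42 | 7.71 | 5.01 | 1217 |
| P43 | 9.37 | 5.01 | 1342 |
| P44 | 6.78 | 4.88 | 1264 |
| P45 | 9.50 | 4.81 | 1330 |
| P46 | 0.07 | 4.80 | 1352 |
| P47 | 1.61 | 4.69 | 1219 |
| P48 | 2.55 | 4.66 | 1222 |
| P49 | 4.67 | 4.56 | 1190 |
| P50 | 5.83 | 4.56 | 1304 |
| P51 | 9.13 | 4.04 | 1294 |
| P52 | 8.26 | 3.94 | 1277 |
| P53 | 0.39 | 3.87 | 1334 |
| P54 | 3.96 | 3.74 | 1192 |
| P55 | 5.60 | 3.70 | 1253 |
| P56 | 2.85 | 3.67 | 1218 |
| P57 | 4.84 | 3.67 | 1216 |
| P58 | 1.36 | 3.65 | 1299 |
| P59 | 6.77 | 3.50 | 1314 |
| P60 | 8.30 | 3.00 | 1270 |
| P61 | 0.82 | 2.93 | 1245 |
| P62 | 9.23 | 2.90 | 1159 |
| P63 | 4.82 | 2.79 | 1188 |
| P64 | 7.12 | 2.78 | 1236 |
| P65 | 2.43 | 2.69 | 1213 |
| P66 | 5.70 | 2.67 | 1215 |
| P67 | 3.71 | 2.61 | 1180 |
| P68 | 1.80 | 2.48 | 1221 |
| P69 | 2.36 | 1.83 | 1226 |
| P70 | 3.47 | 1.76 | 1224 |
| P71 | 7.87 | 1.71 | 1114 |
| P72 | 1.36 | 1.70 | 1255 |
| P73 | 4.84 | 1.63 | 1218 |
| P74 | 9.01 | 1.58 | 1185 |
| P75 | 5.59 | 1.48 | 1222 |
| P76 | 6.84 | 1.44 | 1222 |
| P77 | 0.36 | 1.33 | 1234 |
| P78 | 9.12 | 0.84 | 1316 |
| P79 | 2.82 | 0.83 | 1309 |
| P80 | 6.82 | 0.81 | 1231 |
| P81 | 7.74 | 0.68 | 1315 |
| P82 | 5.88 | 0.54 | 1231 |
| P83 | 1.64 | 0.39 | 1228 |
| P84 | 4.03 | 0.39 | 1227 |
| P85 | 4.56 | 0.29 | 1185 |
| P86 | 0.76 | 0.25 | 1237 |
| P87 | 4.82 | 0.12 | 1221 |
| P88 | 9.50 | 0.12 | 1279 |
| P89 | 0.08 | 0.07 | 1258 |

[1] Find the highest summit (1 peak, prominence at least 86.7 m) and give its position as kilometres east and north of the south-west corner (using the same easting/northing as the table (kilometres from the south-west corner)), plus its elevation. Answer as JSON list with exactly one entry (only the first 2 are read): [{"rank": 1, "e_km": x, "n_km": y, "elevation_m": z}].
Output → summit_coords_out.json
[{"rank": 1, "e_km": 0.51, "n_km": 4.99, "elevation_m": 1395}]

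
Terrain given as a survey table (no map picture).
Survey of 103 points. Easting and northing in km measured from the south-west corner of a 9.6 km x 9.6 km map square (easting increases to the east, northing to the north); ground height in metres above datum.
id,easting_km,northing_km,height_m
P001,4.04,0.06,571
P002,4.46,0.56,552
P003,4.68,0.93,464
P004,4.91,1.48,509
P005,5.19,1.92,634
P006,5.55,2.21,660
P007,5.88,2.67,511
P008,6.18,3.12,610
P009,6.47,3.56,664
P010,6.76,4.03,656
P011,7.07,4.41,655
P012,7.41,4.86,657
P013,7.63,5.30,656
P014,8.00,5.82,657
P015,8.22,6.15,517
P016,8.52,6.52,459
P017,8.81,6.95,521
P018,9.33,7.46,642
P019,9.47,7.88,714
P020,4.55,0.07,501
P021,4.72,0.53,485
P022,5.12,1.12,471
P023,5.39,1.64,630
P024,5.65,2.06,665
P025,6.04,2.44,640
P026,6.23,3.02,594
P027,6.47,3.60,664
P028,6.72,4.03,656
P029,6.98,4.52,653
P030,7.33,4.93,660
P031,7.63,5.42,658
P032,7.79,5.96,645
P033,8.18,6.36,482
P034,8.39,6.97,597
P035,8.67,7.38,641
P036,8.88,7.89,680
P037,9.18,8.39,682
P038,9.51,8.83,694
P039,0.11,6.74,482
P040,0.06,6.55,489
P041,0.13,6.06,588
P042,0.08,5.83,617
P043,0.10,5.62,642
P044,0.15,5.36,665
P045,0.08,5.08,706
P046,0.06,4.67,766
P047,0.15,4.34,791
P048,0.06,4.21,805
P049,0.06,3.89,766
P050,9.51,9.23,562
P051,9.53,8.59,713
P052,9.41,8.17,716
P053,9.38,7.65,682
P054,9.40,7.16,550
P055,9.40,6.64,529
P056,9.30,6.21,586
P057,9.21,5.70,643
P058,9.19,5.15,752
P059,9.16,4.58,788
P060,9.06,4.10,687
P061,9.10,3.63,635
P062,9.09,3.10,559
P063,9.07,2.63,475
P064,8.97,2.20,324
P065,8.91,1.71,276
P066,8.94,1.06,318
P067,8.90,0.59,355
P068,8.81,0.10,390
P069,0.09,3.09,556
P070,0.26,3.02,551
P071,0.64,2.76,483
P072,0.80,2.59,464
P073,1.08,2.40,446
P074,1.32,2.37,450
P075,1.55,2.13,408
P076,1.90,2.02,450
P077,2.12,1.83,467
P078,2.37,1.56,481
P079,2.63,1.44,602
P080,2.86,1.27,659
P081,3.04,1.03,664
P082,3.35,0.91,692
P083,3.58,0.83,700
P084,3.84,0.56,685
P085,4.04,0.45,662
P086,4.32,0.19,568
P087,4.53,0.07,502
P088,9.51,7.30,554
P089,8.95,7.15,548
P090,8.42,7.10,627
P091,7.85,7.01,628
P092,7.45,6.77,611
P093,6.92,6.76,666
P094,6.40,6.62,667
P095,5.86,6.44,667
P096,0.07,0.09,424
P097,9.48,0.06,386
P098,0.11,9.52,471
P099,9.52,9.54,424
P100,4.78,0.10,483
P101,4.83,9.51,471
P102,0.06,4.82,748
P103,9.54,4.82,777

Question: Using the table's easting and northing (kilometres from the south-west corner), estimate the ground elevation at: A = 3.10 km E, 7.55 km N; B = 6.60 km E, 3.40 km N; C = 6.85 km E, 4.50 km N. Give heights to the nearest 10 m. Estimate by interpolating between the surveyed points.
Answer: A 660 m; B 660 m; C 650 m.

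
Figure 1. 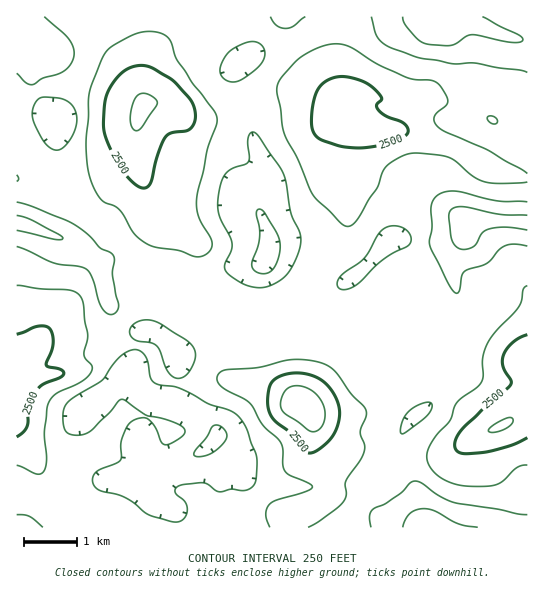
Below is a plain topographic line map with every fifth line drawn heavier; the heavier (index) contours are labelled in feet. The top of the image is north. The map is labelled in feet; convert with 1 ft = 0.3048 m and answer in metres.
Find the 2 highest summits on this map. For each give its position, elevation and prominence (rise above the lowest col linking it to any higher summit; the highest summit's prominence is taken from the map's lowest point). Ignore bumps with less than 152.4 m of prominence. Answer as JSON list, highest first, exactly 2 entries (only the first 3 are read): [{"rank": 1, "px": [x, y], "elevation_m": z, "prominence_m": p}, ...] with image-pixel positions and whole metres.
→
[{"rank": 1, "px": [299, 403], "elevation_m": 879, "prominence_m": 386}, {"rank": 2, "px": [143, 107], "elevation_m": 854, "prominence_m": 230}]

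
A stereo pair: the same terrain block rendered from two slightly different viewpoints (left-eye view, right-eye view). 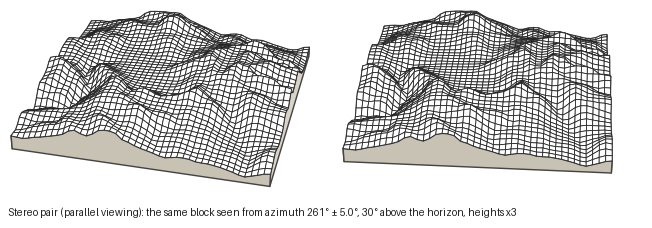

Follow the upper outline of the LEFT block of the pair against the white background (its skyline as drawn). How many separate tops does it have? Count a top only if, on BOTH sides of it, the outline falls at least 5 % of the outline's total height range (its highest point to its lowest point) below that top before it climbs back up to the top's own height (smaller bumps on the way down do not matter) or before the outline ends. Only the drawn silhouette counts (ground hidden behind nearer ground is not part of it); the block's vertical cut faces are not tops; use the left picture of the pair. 4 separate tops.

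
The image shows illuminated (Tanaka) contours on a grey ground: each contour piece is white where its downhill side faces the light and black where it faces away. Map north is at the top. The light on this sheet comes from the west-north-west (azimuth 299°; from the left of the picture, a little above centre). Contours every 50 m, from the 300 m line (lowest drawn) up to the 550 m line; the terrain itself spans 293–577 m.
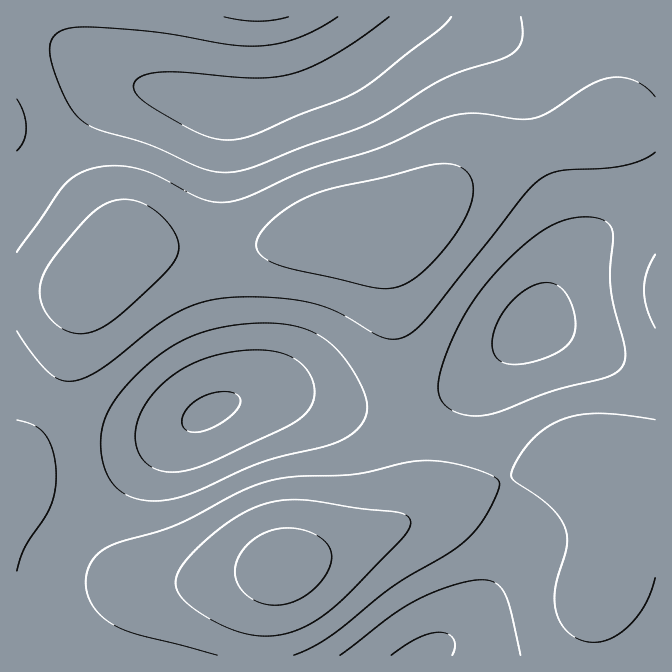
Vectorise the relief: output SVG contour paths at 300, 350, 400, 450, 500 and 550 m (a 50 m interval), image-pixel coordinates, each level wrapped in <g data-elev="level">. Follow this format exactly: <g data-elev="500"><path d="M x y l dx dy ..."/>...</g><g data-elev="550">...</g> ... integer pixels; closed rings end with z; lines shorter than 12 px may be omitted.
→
<g data-elev="300"><path d="M192 432l-8-4-2-8 4-10 8-8 12-7 14-3 12 0 7 5 2 5-2 5-11 11-19 11-9 3z"/></g><g data-elev="350"><path d="M391 655l26-17 11-4 10-2 9 2 6 4 2 9-3 8"/><path d="M167 472l-13-4-11-8-6-12-2-15 3-15 8-15 12-15 16-13 16-10 19-8 21-5 22-2 18 1 15 3 12 6 10 10 7 13 0 14-4 11-12 12-18 10-75 35-20 6z"/><path d="M507 364l-7-3-4-4-4-12 3-17 8-16 14-16 15-10 15-4 12 4 8 9 7 17 1 16-4 12-10 10-17 8-20 6z"/><path d="M451 17l-15 15-62 48-16 11-19 9-42 16-40 17-15 5-22 2-11-3-13-5-49-29-10-8-3-7 0-5 4-5 9-4 12-2 23 0 73 6 20-1 19-4 20-7 21-12 27-17 27-20"/></g><g data-elev="400"><path d="M340 655l50-39 25-15 37-15 16-5 14-1 13 3 5 4 5 7 6 16 9 45"/><path d="M144 500l-10-2-10-5-8-6-7-9-4-10-4-13 0-13 1-12 7-20 13-20 25-25 25-19 23-11 27-8 33-4 30 1 22 6 17 8 15 14 15 20 11 21 2 17-2 8-4 7-13 12-21 9-45 10-22 7-76 33-20 4z"/><path d="M467 415l-13-4-10-8-5-8-1-12 4-18 10-25 11-23 14-22 17-20 18-19 20-18 17-11 15-7 16-3 15 1 11 4 5 5 2 6-3 50 4 22 11 43 0 10-3 9-5 5-9 5-56 14-55 22-15 3z"/><path d="M521 17l2 15-2 10-5 8-8 6-46 15-18 8-19 10-40 26-23 12-60 20-48 20-24 5-13 0-13-3-54-24-50-15-14-7-11-9-9-14-11-25-5-20 0-10 4-8 6-6 12-3 23-1 50 4 84 14 28 1 20-2 20-6 20-9 21-12"/></g><g data-elev="450"><path d="M294 655l16-7 17-10 65-51 54-32 18-13 14-15 11-17 10-22 1-5-2-3-11-7-19-6-21-5-20-2-22 3-50 11-55 2-22 3-16 4-18 7-70 36-62 19-10 6-8 7-7 16-1 16 6 15 13 14 12 8 17 6 83 22"/><path d="M17 571l8-24 25-40 5-15 1-17-3-23-7-17-11-9-18-6"/><path d="M655 420l-33-5-23-2-20 2-17 5-17 8-15 14-13 18-6 15 4 7 22 14 13 11 9 10 6 10 2 8 0 10-11 39-1 18 1 10 4 10 5 7 7 6 12 6 11 1 12-2 13-6 11-10 11-14 8-15 5-17"/><path d="M17 331l15 22 15 18 11 8 10 2 16-3 16-8 54-42 23-15 22-10 23-5 45-1 41 5 29 10 43 24 10 3 10-1 14-7 13-13 95-120 18-19 10-5 12-4 43-2 22-3 17-6 11-7"/><path d="M655 254l-8 18-3 18 3 18 8 20"/><path d="M17 151l7-11 2-12-2-15-7-14"/><path d="M655 97l-8-9-10-6-12-4-11-1-10 2-12 5-42 27-15 7-17 1-43-6-21 2-21 7-53 26-70 21-60 27-21 6-14 0-13-3-45-23-20-8-22-2-21 2-17 7-13 10-47 67"/><path d="M224 17l18 3 16 1 16-1 14-3"/></g><g data-elev="500"><path d="M253 635l19 1 18-4 18-7 17-11 24-20 53-56 8-11 0-9-5-3-10-3-37-4-46-7-22-1-16 2-18 5-17 8-17 12-22 18-16 19-8 13 0 11 4 7 6 7 20 15 24 12z"/><path d="M77 333l17-2 20-11 46-42 16-20 3-13-5-13-12-15-15-12-12-4-11-2-12 2-12 6-10 8-12 12-21 26-11 15-4 10-2 10 0 10 4 10 5 9 8 8 10 6z"/><path d="M381 288l17-1 17-9 20-18 21-27 12-21 5-19-2-15-8-10-13-4-16 0-114 28-19 8-19 12-15 13-10 13-1 7 2 7 7 6 9 5 21 7z"/></g><g data-elev="550"><path d="M272 605l15-1 13-5 13-9 10-12 7-11 2-12-3-8-7-9-9-4-11-4-12-2-10 0-12 3-10 5-8 6-7 8-5 8-3 10 0 9 3 8 6 7 8 7 10 4z"/></g>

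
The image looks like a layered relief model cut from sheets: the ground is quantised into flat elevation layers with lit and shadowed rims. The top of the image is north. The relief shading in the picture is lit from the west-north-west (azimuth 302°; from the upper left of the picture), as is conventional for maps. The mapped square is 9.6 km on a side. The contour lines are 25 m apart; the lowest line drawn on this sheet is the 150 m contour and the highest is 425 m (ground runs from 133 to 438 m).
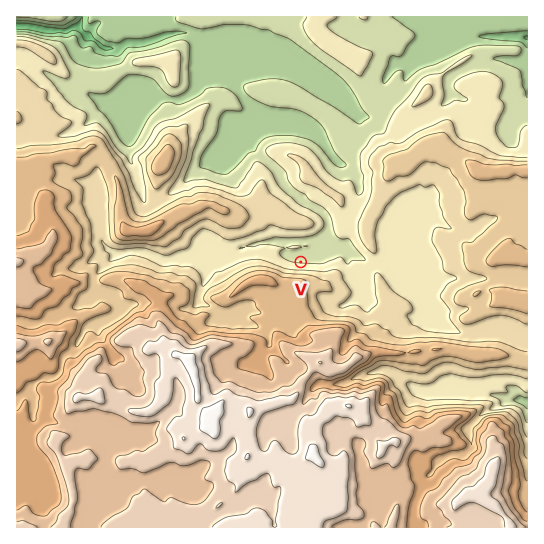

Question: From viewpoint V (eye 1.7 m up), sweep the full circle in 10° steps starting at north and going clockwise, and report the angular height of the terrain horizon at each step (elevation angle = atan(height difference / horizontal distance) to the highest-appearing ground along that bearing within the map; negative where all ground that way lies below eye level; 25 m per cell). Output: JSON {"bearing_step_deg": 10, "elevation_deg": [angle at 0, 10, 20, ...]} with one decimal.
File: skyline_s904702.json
{"bearing_step_deg": 10, "elevation_deg": [2.7, 2.5, 1.9, 1.1, 1.2, 1.2, 1.5, 1.6, 1.2, 1.3, 1.8, 3.2, 4.4, 6.5, 8.4, 10.2, 11.8, 12.9, 13.6, 13.6, 13.1, 12.2, 11.1, 9.9, 9.5, 8.0, 5.0, 2.5, 2.1, 2.1, 2.4, 2.3, 2.0, 2.2, 2.5, 2.7]}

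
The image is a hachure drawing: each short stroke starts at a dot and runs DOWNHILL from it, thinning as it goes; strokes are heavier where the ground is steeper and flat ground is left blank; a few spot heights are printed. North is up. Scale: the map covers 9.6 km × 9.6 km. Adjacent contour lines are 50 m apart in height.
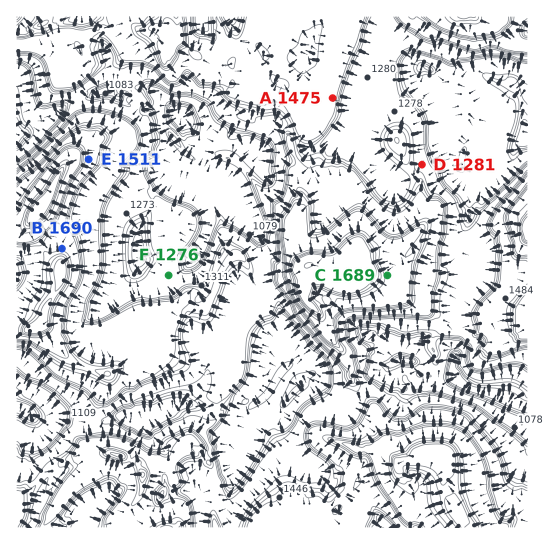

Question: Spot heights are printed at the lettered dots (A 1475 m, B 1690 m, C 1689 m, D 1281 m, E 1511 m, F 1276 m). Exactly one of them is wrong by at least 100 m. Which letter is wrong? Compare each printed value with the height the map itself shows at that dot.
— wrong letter E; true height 1686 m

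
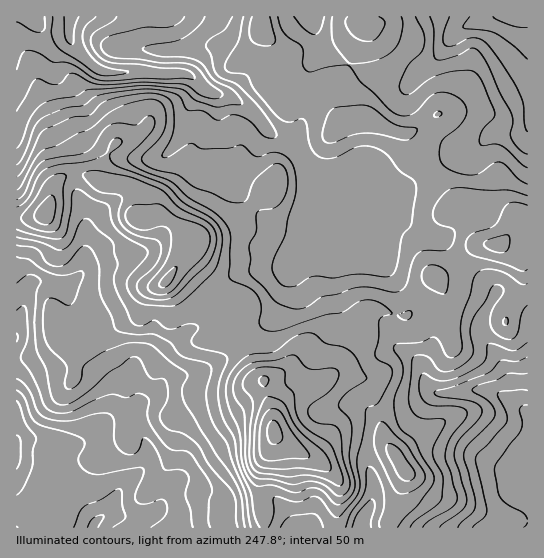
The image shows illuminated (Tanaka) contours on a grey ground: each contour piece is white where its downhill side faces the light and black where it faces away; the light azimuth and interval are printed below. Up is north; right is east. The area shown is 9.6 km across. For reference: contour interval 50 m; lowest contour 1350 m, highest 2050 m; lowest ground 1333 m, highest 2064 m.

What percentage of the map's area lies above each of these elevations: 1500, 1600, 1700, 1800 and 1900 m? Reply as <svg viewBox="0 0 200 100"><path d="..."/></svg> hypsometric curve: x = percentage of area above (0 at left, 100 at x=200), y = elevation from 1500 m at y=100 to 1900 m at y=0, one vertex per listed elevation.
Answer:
<svg viewBox="0 0 200 100"><path d="M171 100l-27-25-73-25-46-25-17-25"/></svg>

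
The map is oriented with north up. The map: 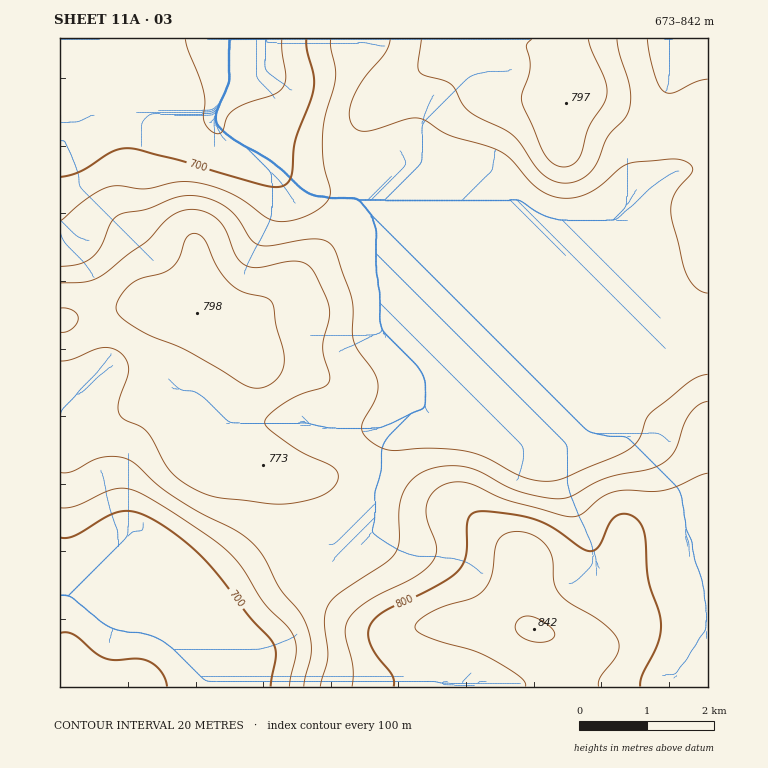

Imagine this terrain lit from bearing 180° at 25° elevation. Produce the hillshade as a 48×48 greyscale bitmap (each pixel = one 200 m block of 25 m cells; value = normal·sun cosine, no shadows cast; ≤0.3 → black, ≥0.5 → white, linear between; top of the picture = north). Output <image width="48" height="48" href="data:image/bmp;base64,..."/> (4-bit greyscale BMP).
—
<image width="48" height="48" href="data:image/bmp;base64,Qk32BAAAAAAAAHYAAAAoAAAAMAAAADAAAAABAAQAAAAAAIAEAAATCwAAEwsAABAAAAAAAAAAAAAAABEREQAiIiIAMzMzAERERABVVVUAZmZmAHd3dwCIiIgAmZmZAKqqqgC7u7sAzMzMAN3d3QDu7u4A////AJmYiIiJmZmZiIiJqqqqqqu7u7qqqqqpmZmYiIiJmZmZiIiZqqqqq7u7u7uqqqqqmZmIh3iZmZmqmZmaq7u7u8zMy7uqqqqqmYiIiIiZmZqruqqqqqu7u7u7uqqZiZqqmYiImZmZmZq8zLmYiIiZqZmZmYh3eImZmYiZmZmZmavMzKmHZmZneIiIiHZneImZmZmZmZmZmrvMy6h2VURVZ3iIiHd3iJmZmamZmZmZq7u7uqh3ZVVVVniIiIiImZmZmaqZmZmau8y7qpmId2ZmZ4iZmZmJmZmZmaqZmZmrzMy7qpmYiHiIiImZmYiImZmZmbuqmZq83dy7qZmZmImZmZiId3d4mZmZmcy7qrzd7dy7qqqpmZmqqph2VFVniJmZmczMzN3u7dy7qqqqmZmaqYZTIjRnd3iJmczd3e7u7cy7u7qqmZmIiHUyEjRWZmZ4iczN3e7ty7u7u6qqqYh3ZlQyI0VVRFVneLvMzd3MqqqqqZmZmYdlVENEVVVUREVmd6u7zMu6mZmZiIiIiHdlQzRWd3dlVVZneKq7zLuqmIiId3d3iHdlVFZ4iYh3d3d4iJqry7qZmZiIeIiIiId2ZniJmZmYiIiIiZmau6mYmZmZmZqqmZiIiJmZmZmZmZiIiJmZqqmImau7u7u7qqmZmZmZmZmZmZiHd6mZmZmImrzMy7uqqqmZmZmZmZmZmYh3ZrqpmZmavM3My6qZmZmZmZmZmZmZmIiHZsy6maq8zcy7qqmYiImZmZmZmZmZmIiId9zLu7zN3LqZmZmIeImZmZmZmZmZmZmYiMzMzMzMy5mImamYiJmZmZmZmZmZmZmZmau8y7u7qZiImaqpmZmZmZmZmZmZmZmZqpmaqqqqmYiJmZmZmZmZmZmZmZmZmZmaq3eImZmIiIiImZiJmZmZmZmZmZmZmZmau1VneHd4iHd3iIiImZmZmZmZmZmZmZmqu0RWZnd4h3ZWZ3iImZmZmZmZmZmZmZmqqlVmZmeIiHZVVmeJmZmZmZmZmZmZmZmqqnd3d3iIiHdlRWeJmZmZmZmZmZmZmZqqqYiIh3d3d3dmVVaImZmZmZmZmZmZmZqqqYiIdmZlVWZmZmZ4mZmZmZmZmqqqmZqqmYh3ZlRDM0VmZ3eJmZmZmZmZq83LqqmZmXdmZVQzI0VmeImZqZmZmZmave/ty6qZiGZmZmVDM0VniJqqqpmZmZqrzv/ty7qpmGZmd3ZlVWZ4mZqqqqqqqqu83e3cy7u6mXd3d3d2Z3iJmZmqqqqrvMzdzMu7u7u6qoiHd3d3iJmZmJmqu7u7zN3dy6qru7qqq5mYiIiImZmYiImau8u7vM3Muqqru6mZqqqpmZmZmZiIiIiJq8y7u7u7qpqru6mIiaqqqqqqmYiIiIiImru7uqqqmZmqqpmIiKqqqqqpmIiIiZmIiJq7upmZmIiJmYiIh5mZmZmZiZmZmqqYd4mquqqpmYiIiIiZmIiZmZmYiZmZmqqpiIiaqqqqmYiIiImZmZiJmZmYmZmZmqqpiIiZqqqqmZiIiImZmQ=="/>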